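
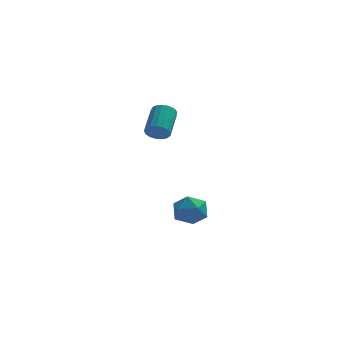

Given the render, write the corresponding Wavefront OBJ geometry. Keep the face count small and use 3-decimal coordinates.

v -0.377 -1.808 3.274
v -0.165 -1.51 2.689
v 0.169 0.005 3.58
v -0.043 -0.292 4.166
v -0.489 -1.445 2.698
v -0.155 0.071 3.59
v -0.787 -1.462 2.84
v -0.452 0.054 3.731
v -0.991 -1.559 3.081
v -0.657 -0.043 3.972
v -1.054 -1.713 3.366
v -0.72 -0.197 4.257
v -0.963 -1.888 3.63
v -0.628 -0.372 4.522
v -0.737 -2.045 3.813
v -0.403 -0.53 4.704
v -0.429 -2.148 3.872
v -0.094 -0.632 4.764
v -0.109 -2.173 3.795
v 0.226 -0.657 4.686
v 0.15 -2.114 3.598
v 0.484 -0.598 4.489
v 0.288 -1.985 3.327
v 0.622 -0.469 4.218
v 0.273 -1.816 3.044
v 0.607 -0.3 3.935
v 0.11 -1.644 2.814
v 0.444 -0.128 3.705
v 1.352 0.37 -2.444
v 2.122 -0.349 -2.31
v 0.498 -0.731 -3.45
v 1.268 -1.45 -3.316
v 0.637 -1.191 -2.503
v 1.164 -0.511 -1.881
v 1.456 -0.569 -3.879
v 1.983 0.111 -3.257
v 2.186 -0.929 -3.197
v 1.68 -1.314 -2.347
v 0.94 0.234 -3.413
v 0.434 -0.151 -2.563
f 2 1 5
f 2 5 3
f 3 5 6
f 3 6 4
f 5 1 7
f 5 7 6
f 6 7 8
f 6 8 4
f 7 1 9
f 7 9 8
f 8 9 10
f 8 10 4
f 9 1 11
f 9 11 10
f 10 11 12
f 10 12 4
f 11 1 13
f 11 13 12
f 12 13 14
f 12 14 4
f 13 1 15
f 13 15 14
f 14 15 16
f 14 16 4
f 15 1 17
f 15 17 16
f 16 17 18
f 16 18 4
f 17 1 19
f 17 19 18
f 18 19 20
f 18 20 4
f 19 1 21
f 19 21 20
f 20 21 22
f 20 22 4
f 21 1 23
f 21 23 22
f 22 23 24
f 22 24 4
f 23 1 25
f 23 25 24
f 24 25 26
f 24 26 4
f 25 1 27
f 25 27 26
f 26 27 28
f 26 28 4
f 27 1 2
f 27 2 28
f 28 2 3
f 28 3 4
f 29 40 34
f 29 34 30
f 29 30 36
f 29 36 39
f 29 39 40
f 30 34 38
f 34 40 33
f 40 39 31
f 39 36 35
f 36 30 37
f 32 38 33
f 32 33 31
f 32 31 35
f 32 35 37
f 32 37 38
f 33 38 34
f 31 33 40
f 35 31 39
f 37 35 36
f 38 37 30



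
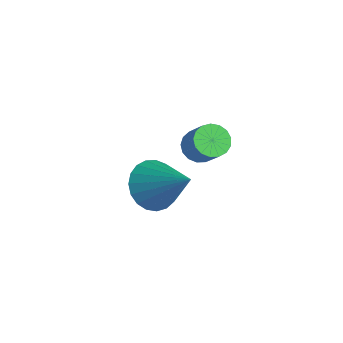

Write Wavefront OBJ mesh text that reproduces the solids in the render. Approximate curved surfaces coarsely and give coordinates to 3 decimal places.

v -2.152 -1.192 2.388
v -1.743 -1.557 2.039
v -0.919 -1.594 3.043
v -1.328 -1.228 3.392
v -1.654 -1.265 1.976
v -0.83 -1.302 2.981
v -1.68 -0.957 2.008
v -0.855 -0.994 3.013
v -1.813 -0.702 2.127
v -0.988 -0.739 3.132
v -2.024 -0.56 2.306
v -1.2 -0.596 3.31
v -2.265 -0.562 2.503
v -1.44 -0.599 3.508
v -2.479 -0.708 2.674
v -1.655 -0.745 3.678
v -2.619 -0.966 2.779
v -1.795 -1.002 3.784
v -2.652 -1.275 2.795
v -1.827 -1.311 3.799
v -2.57 -1.565 2.717
v -1.746 -1.601 3.722
v -2.393 -1.769 2.564
v -1.568 -1.806 3.569
v -2.16 -1.841 2.371
v -1.336 -1.878 3.375
v -1.926 -1.765 2.181
v -1.101 -1.802 3.185
v -3.969 -1.86 -0.997
v -3.334 -2.546 -1.455
v -2.391 -1.36 0.437
v -3.249 -2.183 -1.675
v -3.288 -1.765 -1.778
v -3.445 -1.363 -1.746
v -3.693 -1.048 -1.584
v -3.988 -0.872 -1.321
v -4.279 -0.868 -1.002
v -4.517 -1.035 -0.682
v -4.66 -1.345 -0.417
v -4.684 -1.744 -0.252
v -4.584 -2.163 -0.215
v -4.377 -2.53 -0.314
v -4.1 -2.781 -0.532
v -3.8 -2.873 -0.829
v -3.529 -2.79 -1.156
f 2 1 5
f 2 5 3
f 3 5 6
f 3 6 4
f 5 1 7
f 5 7 6
f 6 7 8
f 6 8 4
f 7 1 9
f 7 9 8
f 8 9 10
f 8 10 4
f 9 1 11
f 9 11 10
f 10 11 12
f 10 12 4
f 11 1 13
f 11 13 12
f 12 13 14
f 12 14 4
f 13 1 15
f 13 15 14
f 14 15 16
f 14 16 4
f 15 1 17
f 15 17 16
f 16 17 18
f 16 18 4
f 17 1 19
f 17 19 18
f 18 19 20
f 18 20 4
f 19 1 21
f 19 21 20
f 20 21 22
f 20 22 4
f 21 1 23
f 21 23 22
f 22 23 24
f 22 24 4
f 23 1 25
f 23 25 24
f 24 25 26
f 24 26 4
f 25 1 27
f 25 27 26
f 26 27 28
f 26 28 4
f 27 1 2
f 27 2 28
f 28 2 3
f 28 3 4
f 30 29 32
f 30 32 31
f 32 29 33
f 32 33 31
f 33 29 34
f 33 34 31
f 34 29 35
f 34 35 31
f 35 29 36
f 35 36 31
f 36 29 37
f 36 37 31
f 37 29 38
f 37 38 31
f 38 29 39
f 38 39 31
f 39 29 40
f 39 40 31
f 40 29 41
f 40 41 31
f 41 29 42
f 41 42 31
f 42 29 43
f 42 43 31
f 43 29 44
f 43 44 31
f 44 29 45
f 44 45 31
f 45 29 30
f 45 30 31



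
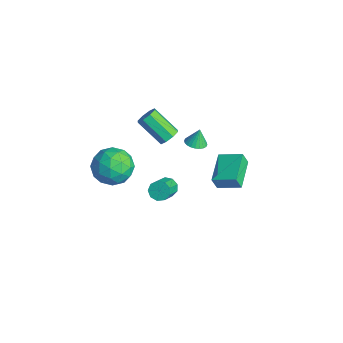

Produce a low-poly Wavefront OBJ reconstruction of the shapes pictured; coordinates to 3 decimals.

v -1.286 1.299 -0.938
v -0.837 1.313 -0.483
v -2.005 0.515 0.694
v -2.454 0.501 0.238
v -1.115 1.717 -0.485
v -2.282 0.919 0.692
v -1.493 1.876 -0.753
v -2.661 1.077 0.424
v -1.75 1.697 -1.129
v -2.918 0.898 0.048
v -1.735 1.285 -1.394
v -2.903 0.487 -0.217
v -1.458 0.881 -1.392
v -2.625 0.083 -0.215
v -1.079 0.723 -1.124
v -2.247 -0.076 0.053
v -0.822 0.902 -0.748
v -1.99 0.103 0.429
v -0.143 0.618 -4.054
v 0.343 0.713 -4.427
v 1.169 -0.102 -3.558
v 0.683 -0.198 -3.186
v 0.327 1.015 -4.129
v 1.154 0.199 -3.26
v 0.091 1.13 -3.796
v 0.918 0.315 -2.927
v -0.254 1.006 -3.584
v 0.572 0.191 -2.715
v -0.548 0.7 -3.592
v 0.278 -0.115 -2.723
v -0.652 0.356 -3.816
v 0.174 -0.46 -2.947
v -0.518 0.134 -4.152
v 0.308 -0.682 -3.283
v -0.209 0.138 -4.442
v 0.618 -0.677 -3.573
v 0.131 0.367 -4.551
v 0.958 -0.448 -3.682
v -3.188 3.768 -4.344
v -2.797 3.277 -4.173
v -3.272 4.052 -3.336
v -2.629 3.463 -4.211
v -2.546 3.696 -4.269
v -2.561 3.939 -4.339
v -2.671 4.157 -4.409
v -2.859 4.315 -4.47
v -3.098 4.39 -4.511
v -3.35 4.37 -4.527
v -3.578 4.259 -4.515
v -3.746 4.073 -4.476
v -3.829 3.841 -4.418
v -3.815 3.597 -4.348
v -3.705 3.38 -4.278
v -3.516 3.222 -4.218
v -3.277 3.147 -4.176
v -3.025 3.166 -4.161
v 4.083 1.471 -0.269
v 4.045 1.168 0.514
v 2.686 2.536 0.076
v 2.648 2.233 0.859
v 4.912 2.427 0.141
v 4.874 2.124 0.924
v 3.515 3.492 0.486
v 3.477 3.189 1.269
v -3.357 -1.001 -3.458
v -2.262 -0.424 -3.641
v -2.378 -2.696 -2.939
v -1.283 -2.119 -3.122
v -2.013 -1.785 -2.163
v -2.618 -0.738 -2.483
v -2.022 -2.382 -4.097
v -2.627 -1.335 -4.417
v -1.437 -1.278 -4.036
v -1.431 -0.909 -2.841
v -3.209 -2.211 -3.739
v -3.203 -1.842 -2.544
v -2.896 -0.564 -3.595
v -1.744 -2.556 -2.985
v -2.173 -2.36 -2.421
v -1.53 -2.02 -2.529
v -3.105 -0.748 -2.914
v -2.461 -0.409 -3.022
v -2.315 -1.209 -2.153
v -2.179 -2.711 -3.558
v -1.535 -2.372 -3.666
v -3.11 -1.1 -4.051
v -2.467 -0.76 -4.159
v -2.325 -1.911 -4.427
v -1.767 -0.727 -3.935
v -1.191 -1.722 -3.63
v -1.626 -1.877 -4.203
v -1.981 -1.262 -4.391
v -1.764 -0.51 -3.232
v -1.188 -1.505 -2.927
v -1.617 -1.309 -2.363
v -1.973 -0.694 -2.552
v -1.279 -1.011 -3.464
v -3.452 -1.615 -3.653
v -2.876 -2.61 -3.348
v -2.667 -2.426 -4.028
v -3.023 -1.811 -4.217
v -3.449 -1.398 -2.95
v -2.873 -2.393 -2.645
v -2.659 -1.858 -2.189
v -3.014 -1.243 -2.377
v -3.361 -2.109 -3.116
f 2 1 5
f 2 5 3
f 3 5 6
f 3 6 4
f 5 1 7
f 5 7 6
f 6 7 8
f 6 8 4
f 7 1 9
f 7 9 8
f 8 9 10
f 8 10 4
f 9 1 11
f 9 11 10
f 10 11 12
f 10 12 4
f 11 1 13
f 11 13 12
f 12 13 14
f 12 14 4
f 13 1 15
f 13 15 14
f 14 15 16
f 14 16 4
f 15 1 17
f 15 17 16
f 16 17 18
f 16 18 4
f 17 1 2
f 17 2 18
f 18 2 3
f 18 3 4
f 20 19 23
f 20 23 21
f 21 23 24
f 21 24 22
f 23 19 25
f 23 25 24
f 24 25 26
f 24 26 22
f 25 19 27
f 25 27 26
f 26 27 28
f 26 28 22
f 27 19 29
f 27 29 28
f 28 29 30
f 28 30 22
f 29 19 31
f 29 31 30
f 30 31 32
f 30 32 22
f 31 19 33
f 31 33 32
f 32 33 34
f 32 34 22
f 33 19 35
f 33 35 34
f 34 35 36
f 34 36 22
f 35 19 37
f 35 37 36
f 36 37 38
f 36 38 22
f 37 19 20
f 37 20 38
f 38 20 21
f 38 21 22
f 40 39 42
f 40 42 41
f 42 39 43
f 42 43 41
f 43 39 44
f 43 44 41
f 44 39 45
f 44 45 41
f 45 39 46
f 45 46 41
f 46 39 47
f 46 47 41
f 47 39 48
f 47 48 41
f 48 39 49
f 48 49 41
f 49 39 50
f 49 50 41
f 50 39 51
f 50 51 41
f 51 39 52
f 51 52 41
f 52 39 53
f 52 53 41
f 53 39 54
f 53 54 41
f 54 39 55
f 54 55 41
f 55 39 56
f 55 56 41
f 56 39 40
f 56 40 41
f 58 60 57
f 61 58 57
f 57 60 59
f 59 61 57
f 58 64 60
f 62 58 61
f 62 64 58
f 60 64 59
f 63 61 59
f 59 64 63
f 63 62 61
f 64 62 63
f 65 102 81
f 102 76 105
f 81 105 70
f 102 105 81
f 65 81 77
f 81 70 82
f 77 82 66
f 81 82 77
f 65 77 86
f 77 66 87
f 86 87 72
f 77 87 86
f 65 86 98
f 86 72 101
f 98 101 75
f 86 101 98
f 65 98 102
f 98 75 106
f 102 106 76
f 98 106 102
f 66 82 93
f 82 70 96
f 93 96 74
f 82 96 93
f 70 105 83
f 105 76 104
f 83 104 69
f 105 104 83
f 76 106 103
f 106 75 99
f 103 99 67
f 106 99 103
f 75 101 100
f 101 72 88
f 100 88 71
f 101 88 100
f 72 87 92
f 87 66 89
f 92 89 73
f 87 89 92
f 68 94 80
f 94 74 95
f 80 95 69
f 94 95 80
f 68 80 78
f 80 69 79
f 78 79 67
f 80 79 78
f 68 78 85
f 78 67 84
f 85 84 71
f 78 84 85
f 68 85 90
f 85 71 91
f 90 91 73
f 85 91 90
f 68 90 94
f 90 73 97
f 94 97 74
f 90 97 94
f 69 95 83
f 95 74 96
f 83 96 70
f 95 96 83
f 67 79 103
f 79 69 104
f 103 104 76
f 79 104 103
f 71 84 100
f 84 67 99
f 100 99 75
f 84 99 100
f 73 91 92
f 91 71 88
f 92 88 72
f 91 88 92
f 74 97 93
f 97 73 89
f 93 89 66
f 97 89 93



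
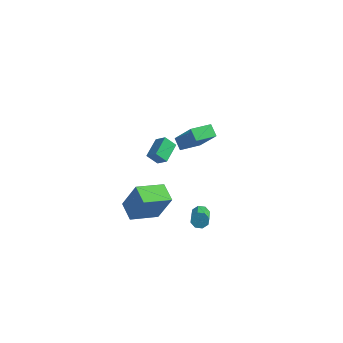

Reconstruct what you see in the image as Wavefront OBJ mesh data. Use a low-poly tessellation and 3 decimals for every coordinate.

v -1.766 -0.396 -0.995
v -1.108 -0.587 -0.381
v -1.706 0.947 -0.642
v -1.048 0.756 -0.028
v -1.132 -0.256 -1.632
v -0.474 -0.447 -1.018
v -1.072 1.087 -1.279
v -0.414 0.896 -0.665
v -1.727 -4.217 -1.901
v -0.93 -4.079 -0.083
v -0.541 -2.896 -2.52
v 0.256 -2.758 -0.702
v -0.896 -5.102 -2.198
v -0.099 -4.964 -0.38
v 0.29 -3.781 -2.817
v 1.087 -3.643 -0.999
v 1.304 -2.972 3.147
v 2.375 -3.307 4.705
v 0.802 -2.488 3.597
v 1.873 -2.824 5.155
v 2.087 -1.876 2.845
v 3.158 -2.212 4.403
v 1.585 -1.393 3.295
v 2.656 -1.728 4.853
v 2.101 -1.722 -3.918
v 2.604 -1.711 -4.139
v 3.122 -3.226 -3.044
v 2.619 -3.238 -2.822
v 2.575 -1.471 -3.794
v 3.092 -2.987 -2.699
v 2.268 -1.379 -3.521
v 2.785 -2.894 -2.426
v 1.863 -1.488 -3.481
v 2.381 -3.003 -2.385
v 1.598 -1.734 -3.696
v 2.116 -3.249 -2.601
v 1.628 -1.973 -4.041
v 2.145 -3.489 -2.946
v 1.935 -2.066 -4.314
v 2.452 -3.581 -3.219
v 2.339 -1.957 -4.355
v 2.857 -3.472 -3.259
f 2 4 1
f 5 2 1
f 1 4 3
f 3 5 1
f 2 8 4
f 6 2 5
f 6 8 2
f 4 8 3
f 7 5 3
f 3 8 7
f 7 6 5
f 8 6 7
f 10 12 9
f 13 10 9
f 9 12 11
f 11 13 9
f 10 16 12
f 14 10 13
f 14 16 10
f 12 16 11
f 15 13 11
f 11 16 15
f 15 14 13
f 16 14 15
f 18 20 17
f 21 18 17
f 17 20 19
f 19 21 17
f 18 24 20
f 22 18 21
f 22 24 18
f 20 24 19
f 23 21 19
f 19 24 23
f 23 22 21
f 24 22 23
f 26 25 29
f 26 29 27
f 27 29 30
f 27 30 28
f 29 25 31
f 29 31 30
f 30 31 32
f 30 32 28
f 31 25 33
f 31 33 32
f 32 33 34
f 32 34 28
f 33 25 35
f 33 35 34
f 34 35 36
f 34 36 28
f 35 25 37
f 35 37 36
f 36 37 38
f 36 38 28
f 37 25 39
f 37 39 38
f 38 39 40
f 38 40 28
f 39 25 41
f 39 41 40
f 40 41 42
f 40 42 28
f 41 25 26
f 41 26 42
f 42 26 27
f 42 27 28



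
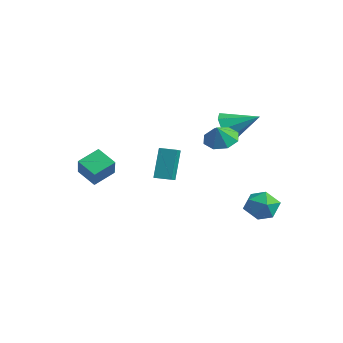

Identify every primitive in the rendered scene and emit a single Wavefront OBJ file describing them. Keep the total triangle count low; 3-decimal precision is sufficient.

v 2.432 4.241 -2.886
v 2.915 4.861 -2.037
v 3.865 3.039 -2.823
v 4.348 3.659 -1.974
v 3.375 3.066 -1.776
v 2.489 3.808 -1.814
v 4.291 4.092 -3.046
v 3.405 4.834 -3.084
v 4.063 4.768 -2.136
v 3.498 4.134 -1.351
v 3.282 3.766 -3.509
v 2.717 3.132 -2.724
v 3.122 1.38 3.189
v 4.01 1.918 3.135
v 3.498 0.86 4.191
v 3.446 2.302 3.545
v 2.692 2.145 3.747
v 2.19 1.54 3.621
v 2.234 0.841 3.243
v 2.798 0.458 2.833
v 3.552 0.615 2.631
v 4.054 1.219 2.756
v 0.998 3.118 3.096
v 1.82 2.713 2.526
v 2.302 4.462 4.024
v 1.448 3.341 2.14
v 0.811 3.839 2.314
v 0.284 3.915 2.946
v 0.175 3.524 3.666
v 0.548 2.895 4.052
v 1.184 2.397 3.878
v 1.711 2.322 3.246
v -0.999 -0.236 -0.91
v -1.513 0.432 1.101
v -0.295 0.5 -0.974
v -0.809 1.167 1.037
v -0.151 -1.007 -0.437
v -0.665 -0.34 1.574
v 0.553 -0.272 -0.501
v 0.039 0.396 1.51
v -3.513 -4.015 -0.475
v -2.47 -4.551 0.77
v -3.6 -2.649 0.187
v -2.558 -3.185 1.432
v -2.382 -3.575 -1.232
v -1.34 -4.111 0.013
v -2.47 -2.209 -0.57
v -1.427 -2.745 0.675
f 1 12 6
f 1 6 2
f 1 2 8
f 1 8 11
f 1 11 12
f 2 6 10
f 6 12 5
f 12 11 3
f 11 8 7
f 8 2 9
f 4 10 5
f 4 5 3
f 4 3 7
f 4 7 9
f 4 9 10
f 5 10 6
f 3 5 12
f 7 3 11
f 9 7 8
f 10 9 2
f 14 13 16
f 14 16 15
f 16 13 17
f 16 17 15
f 17 13 18
f 17 18 15
f 18 13 19
f 18 19 15
f 19 13 20
f 19 20 15
f 20 13 21
f 20 21 15
f 21 13 22
f 21 22 15
f 22 13 14
f 22 14 15
f 24 23 26
f 24 26 25
f 26 23 27
f 26 27 25
f 27 23 28
f 27 28 25
f 28 23 29
f 28 29 25
f 29 23 30
f 29 30 25
f 30 23 31
f 30 31 25
f 31 23 32
f 31 32 25
f 32 23 24
f 32 24 25
f 34 36 33
f 37 34 33
f 33 36 35
f 35 37 33
f 34 40 36
f 38 34 37
f 38 40 34
f 36 40 35
f 39 37 35
f 35 40 39
f 39 38 37
f 40 38 39
f 42 44 41
f 45 42 41
f 41 44 43
f 43 45 41
f 42 48 44
f 46 42 45
f 46 48 42
f 44 48 43
f 47 45 43
f 43 48 47
f 47 46 45
f 48 46 47



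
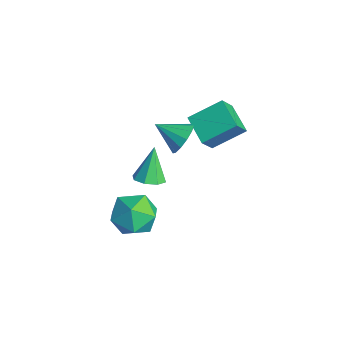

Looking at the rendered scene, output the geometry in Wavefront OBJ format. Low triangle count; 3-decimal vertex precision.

v -1.702 0.977 2.184
v -1.167 0.87 2.698
v -2.438 0.143 2.776
v -1.409 1.185 2.842
v -1.744 1.435 2.776
v -2.065 1.539 2.523
v -2.272 1.464 2.161
v -2.297 1.235 1.807
v -2.134 0.924 1.573
v -1.833 0.629 1.532
v -1.491 0.445 1.698
v -1.216 0.43 2.019
v -1.095 0.588 2.391
v -0.731 -1.517 0.601
v 0.092 -0.946 0.408
v 0.228 -2.854 0.732
v 1.051 -2.283 0.539
v 0.546 -2.17 1.418
v -0.047 -1.344 1.337
v 0.367 -2.456 -0.197
v -0.226 -1.63 -0.278
v 0.77 -1.526 -0.085
v 0.881 -1.349 0.913
v -0.561 -2.451 0.227
v -0.45 -2.274 1.225
v -2.67 2.049 1.773
v -2.343 1.449 2.698
v -2.414 3.363 2.534
v -2.086 2.763 3.459
v -1.434 2.057 1.341
v -1.106 1.457 2.266
v -1.177 3.371 2.102
v -0.85 2.771 3.027
v -1.741 -0.424 0.18
v -1.297 0.064 0.188
v -2.279 0.044 1.5
v -1.729 0.199 -0.036
v -2.168 -0.03 -0.133
v -2.357 -0.491 -0.047
v -2.186 -0.912 0.172
v -1.754 -1.048 0.396
v -1.314 -0.818 0.494
v -1.125 -0.358 0.407
f 2 1 4
f 2 4 3
f 4 1 5
f 4 5 3
f 5 1 6
f 5 6 3
f 6 1 7
f 6 7 3
f 7 1 8
f 7 8 3
f 8 1 9
f 8 9 3
f 9 1 10
f 9 10 3
f 10 1 11
f 10 11 3
f 11 1 12
f 11 12 3
f 12 1 13
f 12 13 3
f 13 1 2
f 13 2 3
f 14 25 19
f 14 19 15
f 14 15 21
f 14 21 24
f 14 24 25
f 15 19 23
f 19 25 18
f 25 24 16
f 24 21 20
f 21 15 22
f 17 23 18
f 17 18 16
f 17 16 20
f 17 20 22
f 17 22 23
f 18 23 19
f 16 18 25
f 20 16 24
f 22 20 21
f 23 22 15
f 27 29 26
f 30 27 26
f 26 29 28
f 28 30 26
f 27 33 29
f 31 27 30
f 31 33 27
f 29 33 28
f 32 30 28
f 28 33 32
f 32 31 30
f 33 31 32
f 35 34 37
f 35 37 36
f 37 34 38
f 37 38 36
f 38 34 39
f 38 39 36
f 39 34 40
f 39 40 36
f 40 34 41
f 40 41 36
f 41 34 42
f 41 42 36
f 42 34 43
f 42 43 36
f 43 34 35
f 43 35 36



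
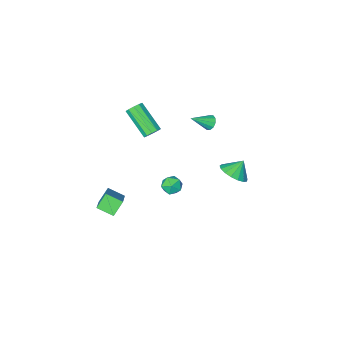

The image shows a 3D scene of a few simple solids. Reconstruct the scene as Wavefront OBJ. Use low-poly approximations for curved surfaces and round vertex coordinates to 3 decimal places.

v 1.949 2.008 2.053
v 2.367 2.526 2.148
v 2.773 1.314 2.212
v 3.191 1.832 2.307
v 2.714 1.696 2.762
v 2.205 2.125 2.664
v 2.935 1.715 1.696
v 2.426 2.144 1.598
v 2.977 2.345 1.928
v 2.84 2.334 2.587
v 2.3 1.506 1.773
v 2.163 1.495 2.432
v 0.886 -3.026 1.897
v 1.105 -2.692 2.304
v 1.354 -4.319 3.509
v 1.134 -4.654 3.103
v 0.757 -2.709 2.353
v 1.006 -4.336 3.558
v 0.457 -2.847 2.228
v 0.706 -4.474 3.433
v 0.322 -3.054 1.977
v 0.571 -4.681 3.182
v 0.401 -3.25 1.696
v 0.65 -4.877 2.901
v 0.666 -3.361 1.491
v 0.915 -4.988 2.696
v 1.014 -3.344 1.442
v 1.263 -4.971 2.647
v 1.314 -3.206 1.567
v 1.563 -4.833 2.772
v 1.449 -2.999 1.818
v 1.698 -4.626 3.023
v 1.37 -2.803 2.099
v 1.619 -4.43 3.304
v -3.581 -1.368 -2.786
v -2.846 -1.17 -2.201
v -4.259 -1.372 -1.934
v -3.003 -0.756 -2.324
v -3.292 -0.483 -2.553
v -3.648 -0.412 -2.835
v -3.988 -0.56 -3.107
v -4.235 -0.893 -3.305
v -4.331 -1.335 -3.384
v -4.256 -1.785 -3.326
v -4.026 -2.139 -3.145
v -3.694 -2.316 -2.881
v -3.336 -2.277 -2.596
v -3.034 -2.029 -2.355
v -2.857 -1.629 -2.212
v 3.563 -2.704 -3.725
v 2.836 -2.898 -2.95
v 4.487 -1.247 -2.492
v 3.76 -1.442 -1.718
v 4.22 -3.478 -3.302
v 3.493 -3.673 -2.528
v 5.144 -2.022 -2.07
v 4.417 -2.216 -1.295
v -1.837 -1.26 2.976
v -1.595 -1.437 2.551
v -0.703 -1.5 3.724
v -1.542 -1.12 2.572
v -1.602 -0.858 2.747
v -1.752 -0.749 3.01
v -1.934 -0.835 3.259
v -2.08 -1.084 3.401
v -2.133 -1.4 3.38
v -2.073 -1.663 3.205
v -1.923 -1.772 2.943
v -1.741 -1.686 2.693
f 1 12 6
f 1 6 2
f 1 2 8
f 1 8 11
f 1 11 12
f 2 6 10
f 6 12 5
f 12 11 3
f 11 8 7
f 8 2 9
f 4 10 5
f 4 5 3
f 4 3 7
f 4 7 9
f 4 9 10
f 5 10 6
f 3 5 12
f 7 3 11
f 9 7 8
f 10 9 2
f 14 13 17
f 14 17 15
f 15 17 18
f 15 18 16
f 17 13 19
f 17 19 18
f 18 19 20
f 18 20 16
f 19 13 21
f 19 21 20
f 20 21 22
f 20 22 16
f 21 13 23
f 21 23 22
f 22 23 24
f 22 24 16
f 23 13 25
f 23 25 24
f 24 25 26
f 24 26 16
f 25 13 27
f 25 27 26
f 26 27 28
f 26 28 16
f 27 13 29
f 27 29 28
f 28 29 30
f 28 30 16
f 29 13 31
f 29 31 30
f 30 31 32
f 30 32 16
f 31 13 33
f 31 33 32
f 32 33 34
f 32 34 16
f 33 13 14
f 33 14 34
f 34 14 15
f 34 15 16
f 36 35 38
f 36 38 37
f 38 35 39
f 38 39 37
f 39 35 40
f 39 40 37
f 40 35 41
f 40 41 37
f 41 35 42
f 41 42 37
f 42 35 43
f 42 43 37
f 43 35 44
f 43 44 37
f 44 35 45
f 44 45 37
f 45 35 46
f 45 46 37
f 46 35 47
f 46 47 37
f 47 35 48
f 47 48 37
f 48 35 49
f 48 49 37
f 49 35 36
f 49 36 37
f 51 53 50
f 54 51 50
f 50 53 52
f 52 54 50
f 51 57 53
f 55 51 54
f 55 57 51
f 53 57 52
f 56 54 52
f 52 57 56
f 56 55 54
f 57 55 56
f 59 58 61
f 59 61 60
f 61 58 62
f 61 62 60
f 62 58 63
f 62 63 60
f 63 58 64
f 63 64 60
f 64 58 65
f 64 65 60
f 65 58 66
f 65 66 60
f 66 58 67
f 66 67 60
f 67 58 68
f 67 68 60
f 68 58 69
f 68 69 60
f 69 58 59
f 69 59 60



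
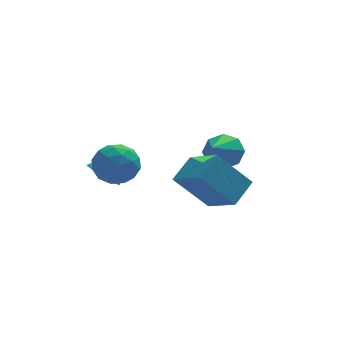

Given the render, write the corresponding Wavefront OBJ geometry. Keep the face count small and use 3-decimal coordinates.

v -3.192 2.208 -2.725
v -2.655 2.428 -3.304
v -2.048 2.592 -1.515
v -2.805 2.705 -3.25
v -3.014 2.907 -3.116
v -3.251 3.002 -2.922
v -3.478 2.976 -2.699
v -3.662 2.833 -2.479
v -3.775 2.595 -2.297
v -3.799 2.298 -2.181
v -3.73 1.987 -2.147
v -3.58 1.71 -2.201
v -3.37 1.509 -2.335
v -3.134 1.414 -2.529
v -2.906 1.44 -2.752
v -2.722 1.583 -2.971
v -2.61 1.821 -3.153
v -2.586 2.118 -3.27
v 1.897 2.996 -2.395
v 2.7 2.615 -2.253
v 1.083 1.664 -1.365
v 2.542 3.083 -1.773
v 2.006 3.5 -1.657
v 1.406 3.622 -1.974
v 1.094 3.377 -2.538
v 1.253 2.908 -3.017
v 1.789 2.491 -3.133
v 2.388 2.37 -2.816
v 0.374 -0.927 -3.133
v 1.083 -2.335 -2.305
v -0.994 -0.712 -1.594
v -0.285 -2.119 -0.767
v 1.245 -0.101 -2.473
v 1.954 -1.508 -1.646
v -0.123 0.115 -0.935
v 0.586 -1.293 -0.107
v -3.722 0.498 -0.945
v -3.141 1.232 -0.514
v -2.659 0.408 -2.226
v -2.078 1.142 -1.795
v -2.134 0.209 -1.362
v -2.792 0.264 -0.57
v -3.008 1.376 -2.17
v -3.666 1.431 -1.378
v -2.7 1.774 -1.271
v -2.16 1.053 -0.771
v -3.64 0.587 -1.969
v -3.1 -0.134 -1.469
v -3.525 0.873 -0.617
v -2.275 0.767 -2.123
v -2.308 0.219 -1.868
v -1.966 0.65 -1.615
v -3.32 0.304 -0.65
v -2.978 0.735 -0.397
v -2.386 0.134 -0.895
v -2.822 0.905 -2.343
v -2.48 1.336 -2.09
v -3.834 0.99 -1.125
v -3.492 1.421 -0.872
v -3.414 1.506 -1.845
v -2.924 1.623 -0.808
v -2.299 1.57 -1.561
v -2.846 1.708 -1.782
v -3.233 1.74 -1.316
v -2.607 1.199 -0.515
v -1.982 1.146 -1.268
v -2.015 0.597 -1.013
v -2.401 0.63 -0.548
v -2.347 1.518 -0.96
v -3.818 0.494 -1.472
v -3.193 0.441 -2.225
v -3.399 1.01 -2.192
v -3.785 1.043 -1.727
v -3.501 0.07 -1.179
v -2.876 0.017 -1.932
v -2.567 -0.1 -1.424
v -2.954 -0.068 -0.958
v -3.453 0.122 -1.78
f 2 1 4
f 2 4 3
f 4 1 5
f 4 5 3
f 5 1 6
f 5 6 3
f 6 1 7
f 6 7 3
f 7 1 8
f 7 8 3
f 8 1 9
f 8 9 3
f 9 1 10
f 9 10 3
f 10 1 11
f 10 11 3
f 11 1 12
f 11 12 3
f 12 1 13
f 12 13 3
f 13 1 14
f 13 14 3
f 14 1 15
f 14 15 3
f 15 1 16
f 15 16 3
f 16 1 17
f 16 17 3
f 17 1 18
f 17 18 3
f 18 1 2
f 18 2 3
f 20 19 22
f 20 22 21
f 22 19 23
f 22 23 21
f 23 19 24
f 23 24 21
f 24 19 25
f 24 25 21
f 25 19 26
f 25 26 21
f 26 19 27
f 26 27 21
f 27 19 28
f 27 28 21
f 28 19 20
f 28 20 21
f 30 32 29
f 33 30 29
f 29 32 31
f 31 33 29
f 30 36 32
f 34 30 33
f 34 36 30
f 32 36 31
f 35 33 31
f 31 36 35
f 35 34 33
f 36 34 35
f 37 74 53
f 74 48 77
f 53 77 42
f 74 77 53
f 37 53 49
f 53 42 54
f 49 54 38
f 53 54 49
f 37 49 58
f 49 38 59
f 58 59 44
f 49 59 58
f 37 58 70
f 58 44 73
f 70 73 47
f 58 73 70
f 37 70 74
f 70 47 78
f 74 78 48
f 70 78 74
f 38 54 65
f 54 42 68
f 65 68 46
f 54 68 65
f 42 77 55
f 77 48 76
f 55 76 41
f 77 76 55
f 48 78 75
f 78 47 71
f 75 71 39
f 78 71 75
f 47 73 72
f 73 44 60
f 72 60 43
f 73 60 72
f 44 59 64
f 59 38 61
f 64 61 45
f 59 61 64
f 40 66 52
f 66 46 67
f 52 67 41
f 66 67 52
f 40 52 50
f 52 41 51
f 50 51 39
f 52 51 50
f 40 50 57
f 50 39 56
f 57 56 43
f 50 56 57
f 40 57 62
f 57 43 63
f 62 63 45
f 57 63 62
f 40 62 66
f 62 45 69
f 66 69 46
f 62 69 66
f 41 67 55
f 67 46 68
f 55 68 42
f 67 68 55
f 39 51 75
f 51 41 76
f 75 76 48
f 51 76 75
f 43 56 72
f 56 39 71
f 72 71 47
f 56 71 72
f 45 63 64
f 63 43 60
f 64 60 44
f 63 60 64
f 46 69 65
f 69 45 61
f 65 61 38
f 69 61 65



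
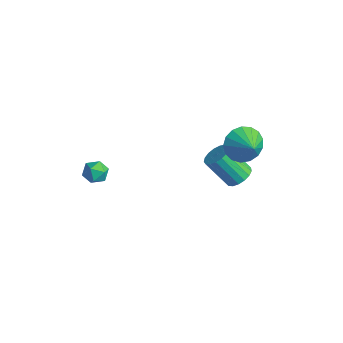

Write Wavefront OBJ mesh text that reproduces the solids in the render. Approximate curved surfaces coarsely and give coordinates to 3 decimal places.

v 3.173 3.819 0.201
v 3.731 3.961 0.633
v 2.845 3.303 1.992
v 2.287 3.161 1.559
v 3.54 4.248 0.648
v 2.655 3.59 2.006
v 3.265 4.436 0.56
v 2.38 3.778 1.918
v 2.969 4.483 0.39
v 2.084 3.825 1.748
v 2.72 4.378 0.176
v 1.835 3.72 1.535
v 2.574 4.145 -0.031
v 1.689 3.487 1.327
v 2.566 3.837 -0.186
v 1.68 3.179 1.173
v 2.696 3.525 -0.252
v 1.811 2.867 1.107
v 2.936 3.28 -0.214
v 2.05 2.623 1.144
v 3.23 3.159 -0.082
v 2.344 2.501 1.277
v 3.511 3.189 0.116
v 2.625 2.531 1.474
v 3.714 3.363 0.333
v 2.829 2.705 1.691
v 3.793 3.642 0.519
v 2.908 2.984 1.878
v 0.059 -1.782 2.28
v 0.671 -1.948 2.054
v -0.391 -2.252 1.406
v 0.221 -2.418 1.18
v -0.027 -2.718 1.729
v 0.25 -2.427 2.269
v 0.03 -1.773 1.191
v 0.307 -1.482 1.731
v 0.653 -1.942 1.381
v 0.617 -2.526 1.714
v -0.337 -1.674 1.746
v -0.373 -2.258 2.079
v 3.27 3.941 2.665
v 3.783 3.944 1.819
v 4.31 3.699 3.295
v 3.8 4.395 1.963
v 3.695 4.742 2.269
v 3.493 4.905 2.665
v 3.24 4.847 3.062
v 2.994 4.582 3.367
v 2.811 4.17 3.512
v 2.733 3.705 3.463
v 2.778 3.294 3.231
v 2.935 3.032 2.869
v 3.17 2.977 2.461
v 3.427 3.144 2.1
v 3.648 3.493 1.868
f 2 1 5
f 2 5 3
f 3 5 6
f 3 6 4
f 5 1 7
f 5 7 6
f 6 7 8
f 6 8 4
f 7 1 9
f 7 9 8
f 8 9 10
f 8 10 4
f 9 1 11
f 9 11 10
f 10 11 12
f 10 12 4
f 11 1 13
f 11 13 12
f 12 13 14
f 12 14 4
f 13 1 15
f 13 15 14
f 14 15 16
f 14 16 4
f 15 1 17
f 15 17 16
f 16 17 18
f 16 18 4
f 17 1 19
f 17 19 18
f 18 19 20
f 18 20 4
f 19 1 21
f 19 21 20
f 20 21 22
f 20 22 4
f 21 1 23
f 21 23 22
f 22 23 24
f 22 24 4
f 23 1 25
f 23 25 24
f 24 25 26
f 24 26 4
f 25 1 27
f 25 27 26
f 26 27 28
f 26 28 4
f 27 1 2
f 27 2 28
f 28 2 3
f 28 3 4
f 29 40 34
f 29 34 30
f 29 30 36
f 29 36 39
f 29 39 40
f 30 34 38
f 34 40 33
f 40 39 31
f 39 36 35
f 36 30 37
f 32 38 33
f 32 33 31
f 32 31 35
f 32 35 37
f 32 37 38
f 33 38 34
f 31 33 40
f 35 31 39
f 37 35 36
f 38 37 30
f 42 41 44
f 42 44 43
f 44 41 45
f 44 45 43
f 45 41 46
f 45 46 43
f 46 41 47
f 46 47 43
f 47 41 48
f 47 48 43
f 48 41 49
f 48 49 43
f 49 41 50
f 49 50 43
f 50 41 51
f 50 51 43
f 51 41 52
f 51 52 43
f 52 41 53
f 52 53 43
f 53 41 54
f 53 54 43
f 54 41 55
f 54 55 43
f 55 41 42
f 55 42 43



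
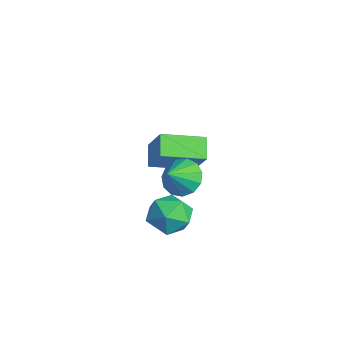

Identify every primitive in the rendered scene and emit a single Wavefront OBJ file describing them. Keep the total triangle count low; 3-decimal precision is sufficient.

v 1.669 -2.538 2.633
v 2.378 -2.74 1.973
v 2.191 -3.362 3.447
v 2.567 -2.315 2.282
v 2.471 -1.962 2.702
v 2.12 -1.791 3.101
v 1.625 -1.857 3.351
v 1.145 -2.14 3.373
v 0.831 -2.549 3.161
v 0.783 -2.954 2.781
v 1.016 -3.228 2.354
v 1.457 -3.282 2.016
v 1.964 -3.1 1.874
v -3.796 -2.353 -0.705
v -4.771 -2.041 0.03
v -3.495 -0.269 -1.19
v -4.47 0.042 -0.456
v -2.53 -2.162 0.896
v -3.505 -1.851 1.63
v -2.229 -0.079 0.41
v -3.204 0.233 1.145
v 1.433 -2.374 -1.029
v 2.012 -3.319 -0.697
v 0.308 -2.541 0.457
v 0.887 -3.486 0.789
v 1.395 -2.449 0.841
v 2.091 -2.345 -0.078
v 0.229 -3.515 -0.162
v 0.925 -3.411 -1.081
v 1.268 -4.024 -0.161
v 1.989 -3.365 0.458
v 0.331 -2.495 -0.698
v 1.052 -1.836 -0.079
f 2 1 4
f 2 4 3
f 4 1 5
f 4 5 3
f 5 1 6
f 5 6 3
f 6 1 7
f 6 7 3
f 7 1 8
f 7 8 3
f 8 1 9
f 8 9 3
f 9 1 10
f 9 10 3
f 10 1 11
f 10 11 3
f 11 1 12
f 11 12 3
f 12 1 13
f 12 13 3
f 13 1 2
f 13 2 3
f 15 17 14
f 18 15 14
f 14 17 16
f 16 18 14
f 15 21 17
f 19 15 18
f 19 21 15
f 17 21 16
f 20 18 16
f 16 21 20
f 20 19 18
f 21 19 20
f 22 33 27
f 22 27 23
f 22 23 29
f 22 29 32
f 22 32 33
f 23 27 31
f 27 33 26
f 33 32 24
f 32 29 28
f 29 23 30
f 25 31 26
f 25 26 24
f 25 24 28
f 25 28 30
f 25 30 31
f 26 31 27
f 24 26 33
f 28 24 32
f 30 28 29
f 31 30 23



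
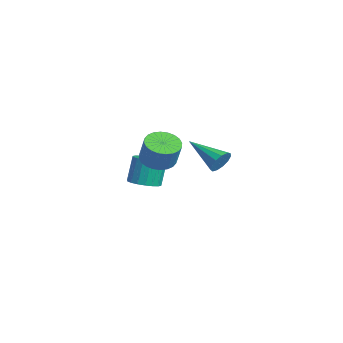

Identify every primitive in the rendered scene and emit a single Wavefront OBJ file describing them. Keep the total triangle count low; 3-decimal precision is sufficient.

v 4.658 1.546 2.211
v 5.015 1.449 2.805
v 3.022 0.534 3.029
v 4.824 1.791 2.845
v 4.579 2.056 2.684
v 4.36 2.158 2.373
v 4.235 2.067 2.01
v 4.244 1.81 1.711
v 4.385 1.469 1.571
v 4.612 1.153 1.633
v 4.854 0.961 1.88
v 5.033 0.955 2.231
v 5.093 1.137 2.576
v -1.924 -0.133 -2.021
v -1.206 0.392 -2.003
v -1.558 0.819 -0.48
v -2.276 0.293 -0.499
v -1.489 0.635 -2.136
v -1.841 1.062 -0.614
v -1.859 0.725 -2.247
v -2.211 1.152 -0.724
v -2.241 0.645 -2.313
v -2.593 1.072 -0.79
v -2.561 0.411 -2.321
v -2.913 0.838 -0.799
v -2.754 0.07 -2.27
v -3.106 0.496 -0.748
v -2.783 -0.313 -2.17
v -3.135 0.114 -0.647
v -2.642 -0.659 -2.04
v -2.994 -0.232 -0.517
v -2.359 -0.902 -1.906
v -2.711 -0.475 -0.384
v -1.989 -0.992 -1.796
v -2.341 -0.565 -0.273
v -1.607 -0.912 -1.73
v -1.959 -0.485 -0.207
v -1.287 -0.678 -1.721
v -1.639 -0.251 -0.199
v -1.094 -0.336 -1.772
v -1.446 0.09 -0.25
v -1.065 0.046 -1.873
v -1.417 0.473 -0.35
v -1.393 0.428 -0.115
v -0.858 -0.358 -0.304
v -0.252 -0.275 1.066
v -0.787 0.512 1.255
v -0.628 -0.083 -0.422
v -0.022 0.001 0.947
v -0.514 0.271 -0.494
v 0.092 0.354 0.875
v -0.534 0.649 -0.508
v 0.072 0.732 0.861
v -0.685 0.993 -0.462
v -0.079 1.076 0.907
v -0.943 1.251 -0.364
v -0.337 1.334 1.006
v -1.27 1.384 -0.227
v -0.664 1.467 1.143
v -1.616 1.372 -0.073
v -1.01 1.455 1.296
v -1.928 1.215 0.074
v -1.322 1.298 1.444
v -2.158 0.939 0.193
v -1.552 1.023 1.562
v -2.272 0.586 0.265
v -1.666 0.669 1.634
v -2.252 0.208 0.279
v -1.646 0.291 1.648
v -2.101 -0.136 0.233
v -1.495 -0.053 1.602
v -1.843 -0.394 0.134
v -1.237 -0.311 1.504
v -1.516 -0.527 -0.003
v -0.91 -0.444 1.367
v -1.17 -0.515 -0.156
v -0.564 -0.432 1.213
f 2 1 4
f 2 4 3
f 4 1 5
f 4 5 3
f 5 1 6
f 5 6 3
f 6 1 7
f 6 7 3
f 7 1 8
f 7 8 3
f 8 1 9
f 8 9 3
f 9 1 10
f 9 10 3
f 10 1 11
f 10 11 3
f 11 1 12
f 11 12 3
f 12 1 13
f 12 13 3
f 13 1 2
f 13 2 3
f 15 14 18
f 15 18 16
f 16 18 19
f 16 19 17
f 18 14 20
f 18 20 19
f 19 20 21
f 19 21 17
f 20 14 22
f 20 22 21
f 21 22 23
f 21 23 17
f 22 14 24
f 22 24 23
f 23 24 25
f 23 25 17
f 24 14 26
f 24 26 25
f 25 26 27
f 25 27 17
f 26 14 28
f 26 28 27
f 27 28 29
f 27 29 17
f 28 14 30
f 28 30 29
f 29 30 31
f 29 31 17
f 30 14 32
f 30 32 31
f 31 32 33
f 31 33 17
f 32 14 34
f 32 34 33
f 33 34 35
f 33 35 17
f 34 14 36
f 34 36 35
f 35 36 37
f 35 37 17
f 36 14 38
f 36 38 37
f 37 38 39
f 37 39 17
f 38 14 40
f 38 40 39
f 39 40 41
f 39 41 17
f 40 14 42
f 40 42 41
f 41 42 43
f 41 43 17
f 42 14 15
f 42 15 43
f 43 15 16
f 43 16 17
f 45 44 48
f 45 48 46
f 46 48 49
f 46 49 47
f 48 44 50
f 48 50 49
f 49 50 51
f 49 51 47
f 50 44 52
f 50 52 51
f 51 52 53
f 51 53 47
f 52 44 54
f 52 54 53
f 53 54 55
f 53 55 47
f 54 44 56
f 54 56 55
f 55 56 57
f 55 57 47
f 56 44 58
f 56 58 57
f 57 58 59
f 57 59 47
f 58 44 60
f 58 60 59
f 59 60 61
f 59 61 47
f 60 44 62
f 60 62 61
f 61 62 63
f 61 63 47
f 62 44 64
f 62 64 63
f 63 64 65
f 63 65 47
f 64 44 66
f 64 66 65
f 65 66 67
f 65 67 47
f 66 44 68
f 66 68 67
f 67 68 69
f 67 69 47
f 68 44 70
f 68 70 69
f 69 70 71
f 69 71 47
f 70 44 72
f 70 72 71
f 71 72 73
f 71 73 47
f 72 44 74
f 72 74 73
f 73 74 75
f 73 75 47
f 74 44 76
f 74 76 75
f 75 76 77
f 75 77 47
f 76 44 45
f 76 45 77
f 77 45 46
f 77 46 47



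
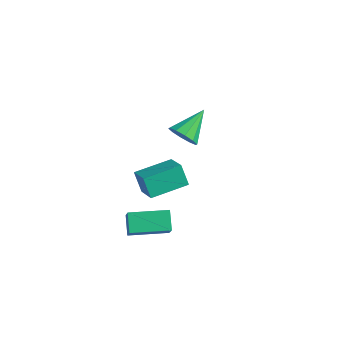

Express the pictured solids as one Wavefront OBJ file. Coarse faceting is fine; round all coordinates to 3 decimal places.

v 0.145 1.606 0.182
v 0.849 1.422 0.462
v 0.215 3.094 0.978
v 0.911 1.645 0.039
v 0.68 1.854 -0.329
v 0.245 1.967 -0.502
v -0.229 1.942 -0.415
v -0.56 1.789 -0.099
v -0.621 1.566 0.324
v -0.39 1.358 0.692
v 0.045 1.244 0.866
v 0.518 1.269 0.778
v 1.142 -3.659 -1.889
v 0.582 -3.052 -1.324
v 2.439 -2.412 -1.942
v 1.879 -1.805 -1.377
v 1.641 -4.135 -0.883
v 1.081 -3.528 -0.318
v 2.938 -2.888 -0.936
v 2.378 -2.281 -0.371
v 1.552 -3.147 1.23
v 0.998 -2.941 2.073
v 2.379 -1.649 1.407
v 1.824 -1.443 2.25
v 2.556 -3.797 2.05
v 2.001 -3.591 2.893
v 3.382 -2.299 2.227
v 2.828 -2.093 3.07
f 2 1 4
f 2 4 3
f 4 1 5
f 4 5 3
f 5 1 6
f 5 6 3
f 6 1 7
f 6 7 3
f 7 1 8
f 7 8 3
f 8 1 9
f 8 9 3
f 9 1 10
f 9 10 3
f 10 1 11
f 10 11 3
f 11 1 12
f 11 12 3
f 12 1 2
f 12 2 3
f 14 16 13
f 17 14 13
f 13 16 15
f 15 17 13
f 14 20 16
f 18 14 17
f 18 20 14
f 16 20 15
f 19 17 15
f 15 20 19
f 19 18 17
f 20 18 19
f 22 24 21
f 25 22 21
f 21 24 23
f 23 25 21
f 22 28 24
f 26 22 25
f 26 28 22
f 24 28 23
f 27 25 23
f 23 28 27
f 27 26 25
f 28 26 27



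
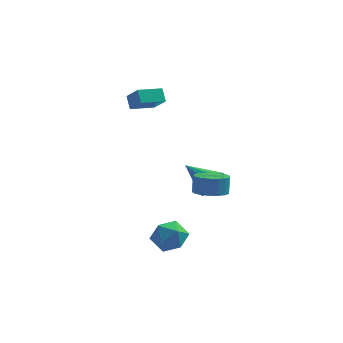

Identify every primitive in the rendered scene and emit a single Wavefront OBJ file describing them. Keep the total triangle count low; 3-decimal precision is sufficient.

v -3.498 2.532 3.599
v -3.782 3.121 4.302
v -4.263 3.315 2.633
v -4.548 3.904 3.336
v -2.252 3.436 3.344
v -2.537 4.025 4.047
v -3.018 4.219 2.378
v -3.302 4.808 3.081
v 1.001 -1.42 -0.272
v 1.531 -1.203 0.548
v -0.621 -0.42 0.512
v 1.615 -0.747 0.14
v 1.465 -0.548 -0.426
v 1.137 -0.682 -0.932
v 0.758 -1.098 -1.187
v 0.471 -1.638 -1.091
v 0.387 -2.094 -0.683
v 0.537 -2.293 -0.117
v 0.864 -2.158 0.389
v 1.244 -1.742 0.643
v 1.141 -3.462 0.361
v 2.044 -3.102 0.238
v 2.042 -2.737 1.297
v 1.139 -3.098 1.419
v 1.764 -2.746 0.115
v 1.761 -2.382 1.174
v 1.341 -2.555 0.049
v 1.338 -2.19 1.107
v 0.872 -2.572 0.053
v 0.87 -2.207 1.112
v 0.465 -2.792 0.128
v 0.463 -2.428 1.187
v 0.213 -3.166 0.257
v 0.21 -2.802 1.315
v 0.173 -3.608 0.409
v 0.171 -3.244 1.468
v 0.356 -4.017 0.55
v 0.353 -3.652 1.609
v 0.718 -4.298 0.647
v 0.715 -3.934 1.706
v 1.177 -4.388 0.679
v 1.175 -4.024 1.738
v 1.628 -4.266 0.638
v 1.626 -3.901 1.697
v 1.968 -3.96 0.534
v 1.965 -3.595 1.593
v 2.118 -3.54 0.389
v 2.115 -3.175 1.448
v -0.82 -2.118 -3.622
v -0.054 -2.91 -3.348
v -2.146 -3.39 -3.592
v -1.38 -4.182 -3.318
v -1.653 -3.373 -2.569
v -0.833 -2.587 -2.588
v -1.367 -3.713 -4.352
v -0.547 -2.927 -4.371
v -0.392 -3.896 -3.799
v -0.569 -3.685 -2.697
v -1.631 -2.615 -4.243
v -1.808 -2.404 -3.141
f 2 4 1
f 5 2 1
f 1 4 3
f 3 5 1
f 2 8 4
f 6 2 5
f 6 8 2
f 4 8 3
f 7 5 3
f 3 8 7
f 7 6 5
f 8 6 7
f 10 9 12
f 10 12 11
f 12 9 13
f 12 13 11
f 13 9 14
f 13 14 11
f 14 9 15
f 14 15 11
f 15 9 16
f 15 16 11
f 16 9 17
f 16 17 11
f 17 9 18
f 17 18 11
f 18 9 19
f 18 19 11
f 19 9 20
f 19 20 11
f 20 9 10
f 20 10 11
f 22 21 25
f 22 25 23
f 23 25 26
f 23 26 24
f 25 21 27
f 25 27 26
f 26 27 28
f 26 28 24
f 27 21 29
f 27 29 28
f 28 29 30
f 28 30 24
f 29 21 31
f 29 31 30
f 30 31 32
f 30 32 24
f 31 21 33
f 31 33 32
f 32 33 34
f 32 34 24
f 33 21 35
f 33 35 34
f 34 35 36
f 34 36 24
f 35 21 37
f 35 37 36
f 36 37 38
f 36 38 24
f 37 21 39
f 37 39 38
f 38 39 40
f 38 40 24
f 39 21 41
f 39 41 40
f 40 41 42
f 40 42 24
f 41 21 43
f 41 43 42
f 42 43 44
f 42 44 24
f 43 21 45
f 43 45 44
f 44 45 46
f 44 46 24
f 45 21 47
f 45 47 46
f 46 47 48
f 46 48 24
f 47 21 22
f 47 22 48
f 48 22 23
f 48 23 24
f 49 60 54
f 49 54 50
f 49 50 56
f 49 56 59
f 49 59 60
f 50 54 58
f 54 60 53
f 60 59 51
f 59 56 55
f 56 50 57
f 52 58 53
f 52 53 51
f 52 51 55
f 52 55 57
f 52 57 58
f 53 58 54
f 51 53 60
f 55 51 59
f 57 55 56
f 58 57 50



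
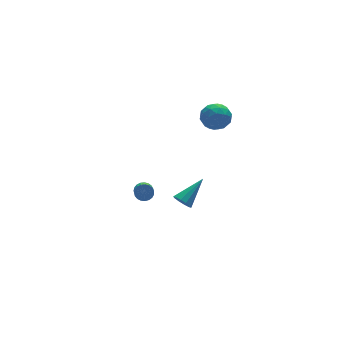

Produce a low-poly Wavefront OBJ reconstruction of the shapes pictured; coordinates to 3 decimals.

v -2.758 2.146 -1.11
v -2.303 1.839 -1.221
v -2.787 0.847 -0.461
v -3.242 1.154 -0.35
v -2.238 1.954 -1.029
v -2.723 0.962 -0.269
v -2.263 2.102 -0.851
v -2.748 1.111 -0.091
v -2.373 2.258 -0.718
v -2.858 1.266 0.042
v -2.55 2.395 -0.653
v -3.035 1.403 0.107
v -2.763 2.488 -0.667
v -3.248 1.497 0.093
v -2.975 2.522 -0.757
v -3.46 1.531 0.003
v -3.149 2.492 -0.909
v -3.634 1.5 -0.149
v -3.256 2.401 -1.095
v -3.741 1.409 -0.335
v -3.276 2.266 -1.284
v -3.761 1.275 -0.524
v -3.207 2.111 -1.442
v -3.692 1.119 -0.683
v -3.06 1.961 -1.544
v -3.545 0.97 -0.784
v -2.861 1.844 -1.57
v -3.345 0.852 -0.81
v -2.644 1.778 -1.517
v -3.128 0.787 -0.757
v -2.446 1.777 -1.393
v -2.931 0.785 -0.633
v 1.982 2.657 4.061
v 2.6 1.964 3.788
v 0.8 1.636 3.972
v 1.418 0.943 3.699
v 1.447 1.289 4.602
v 2.178 1.92 4.657
v 1.222 1.68 3.103
v 1.953 2.311 3.158
v 2.131 1.361 3.196
v 2.269 1.119 4.122
v 1.131 2.481 3.638
v 1.269 2.239 4.564
v 2.395 2.4 3.932
v 1.005 1.2 3.828
v 1.022 1.403 4.359
v 1.385 0.996 4.198
v 2.147 2.374 4.443
v 2.51 1.967 4.282
v 1.832 1.571 4.761
v 0.89 1.633 3.478
v 1.253 1.226 3.317
v 2.015 2.604 3.562
v 2.378 2.197 3.401
v 1.568 2.029 2.999
v 2.482 1.638 3.424
v 1.787 1.038 3.372
v 1.672 1.471 3.021
v 2.102 1.842 3.053
v 2.564 1.497 3.968
v 1.869 0.896 3.916
v 1.886 1.1 4.447
v 2.316 1.471 4.479
v 2.288 1.142 3.62
v 1.531 2.704 3.844
v 0.836 2.103 3.792
v 1.084 2.129 3.281
v 1.514 2.5 3.313
v 1.613 2.562 4.388
v 0.918 1.962 4.336
v 1.298 1.758 4.707
v 1.728 2.129 4.739
v 1.112 2.458 4.14
v 0.317 3.171 -4.224
v 0.653 2.703 -4.524
v 1.983 3.669 -3.136
v 0.692 3.04 -4.738
v 0.588 3.428 -4.756
v 0.381 3.717 -4.57
v 0.149 3.799 -4.252
v -0.019 3.64 -3.923
v -0.058 3.303 -3.709
v 0.046 2.915 -3.691
v 0.254 2.625 -3.877
v 0.486 2.544 -4.195
f 2 1 5
f 2 5 3
f 3 5 6
f 3 6 4
f 5 1 7
f 5 7 6
f 6 7 8
f 6 8 4
f 7 1 9
f 7 9 8
f 8 9 10
f 8 10 4
f 9 1 11
f 9 11 10
f 10 11 12
f 10 12 4
f 11 1 13
f 11 13 12
f 12 13 14
f 12 14 4
f 13 1 15
f 13 15 14
f 14 15 16
f 14 16 4
f 15 1 17
f 15 17 16
f 16 17 18
f 16 18 4
f 17 1 19
f 17 19 18
f 18 19 20
f 18 20 4
f 19 1 21
f 19 21 20
f 20 21 22
f 20 22 4
f 21 1 23
f 21 23 22
f 22 23 24
f 22 24 4
f 23 1 25
f 23 25 24
f 24 25 26
f 24 26 4
f 25 1 27
f 25 27 26
f 26 27 28
f 26 28 4
f 27 1 29
f 27 29 28
f 28 29 30
f 28 30 4
f 29 1 31
f 29 31 30
f 30 31 32
f 30 32 4
f 31 1 2
f 31 2 32
f 32 2 3
f 32 3 4
f 33 70 49
f 70 44 73
f 49 73 38
f 70 73 49
f 33 49 45
f 49 38 50
f 45 50 34
f 49 50 45
f 33 45 54
f 45 34 55
f 54 55 40
f 45 55 54
f 33 54 66
f 54 40 69
f 66 69 43
f 54 69 66
f 33 66 70
f 66 43 74
f 70 74 44
f 66 74 70
f 34 50 61
f 50 38 64
f 61 64 42
f 50 64 61
f 38 73 51
f 73 44 72
f 51 72 37
f 73 72 51
f 44 74 71
f 74 43 67
f 71 67 35
f 74 67 71
f 43 69 68
f 69 40 56
f 68 56 39
f 69 56 68
f 40 55 60
f 55 34 57
f 60 57 41
f 55 57 60
f 36 62 48
f 62 42 63
f 48 63 37
f 62 63 48
f 36 48 46
f 48 37 47
f 46 47 35
f 48 47 46
f 36 46 53
f 46 35 52
f 53 52 39
f 46 52 53
f 36 53 58
f 53 39 59
f 58 59 41
f 53 59 58
f 36 58 62
f 58 41 65
f 62 65 42
f 58 65 62
f 37 63 51
f 63 42 64
f 51 64 38
f 63 64 51
f 35 47 71
f 47 37 72
f 71 72 44
f 47 72 71
f 39 52 68
f 52 35 67
f 68 67 43
f 52 67 68
f 41 59 60
f 59 39 56
f 60 56 40
f 59 56 60
f 42 65 61
f 65 41 57
f 61 57 34
f 65 57 61
f 76 75 78
f 76 78 77
f 78 75 79
f 78 79 77
f 79 75 80
f 79 80 77
f 80 75 81
f 80 81 77
f 81 75 82
f 81 82 77
f 82 75 83
f 82 83 77
f 83 75 84
f 83 84 77
f 84 75 85
f 84 85 77
f 85 75 86
f 85 86 77
f 86 75 76
f 86 76 77



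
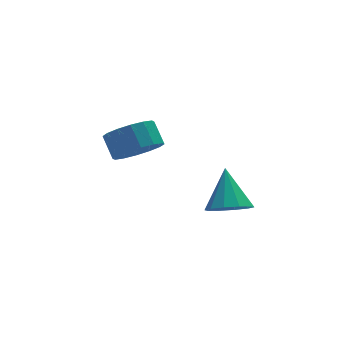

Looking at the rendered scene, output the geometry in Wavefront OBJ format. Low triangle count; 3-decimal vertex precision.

v 0.523 -0.526 -0.166
v 1.125 -1.123 0.215
v 0.857 0.686 1.206
v 1.415 -0.788 -0.151
v 1.364 -0.353 -0.523
v 0.991 0.016 -0.759
v 0.44 0.178 -0.768
v -0.08 0.071 -0.546
v -0.369 -0.263 -0.18
v -0.318 -0.699 0.192
v 0.054 -1.068 0.428
v 0.606 -1.23 0.436
v -1.514 3.561 0.869
v -0.523 3.87 0.654
v -0.616 4.709 1.435
v -1.606 4.399 1.651
v -0.84 4.157 0.309
v -0.932 4.995 1.09
v -1.337 4.283 0.114
v -1.429 5.122 0.895
v -1.882 4.216 0.122
v -1.974 5.055 0.903
v -2.328 3.973 0.33
v -2.42 4.812 1.111
v -2.556 3.62 0.683
v -2.648 4.459 1.464
v -2.504 3.251 1.085
v -2.597 4.09 1.866
v -2.188 2.965 1.43
v -2.28 3.803 2.211
v -1.691 2.838 1.625
v -1.783 3.677 2.406
v -1.146 2.905 1.617
v -1.238 3.744 2.398
v -0.7 3.148 1.409
v -0.792 3.987 2.19
v -0.472 3.501 1.056
v -0.564 4.34 1.837
f 2 1 4
f 2 4 3
f 4 1 5
f 4 5 3
f 5 1 6
f 5 6 3
f 6 1 7
f 6 7 3
f 7 1 8
f 7 8 3
f 8 1 9
f 8 9 3
f 9 1 10
f 9 10 3
f 10 1 11
f 10 11 3
f 11 1 12
f 11 12 3
f 12 1 2
f 12 2 3
f 14 13 17
f 14 17 15
f 15 17 18
f 15 18 16
f 17 13 19
f 17 19 18
f 18 19 20
f 18 20 16
f 19 13 21
f 19 21 20
f 20 21 22
f 20 22 16
f 21 13 23
f 21 23 22
f 22 23 24
f 22 24 16
f 23 13 25
f 23 25 24
f 24 25 26
f 24 26 16
f 25 13 27
f 25 27 26
f 26 27 28
f 26 28 16
f 27 13 29
f 27 29 28
f 28 29 30
f 28 30 16
f 29 13 31
f 29 31 30
f 30 31 32
f 30 32 16
f 31 13 33
f 31 33 32
f 32 33 34
f 32 34 16
f 33 13 35
f 33 35 34
f 34 35 36
f 34 36 16
f 35 13 37
f 35 37 36
f 36 37 38
f 36 38 16
f 37 13 14
f 37 14 38
f 38 14 15
f 38 15 16



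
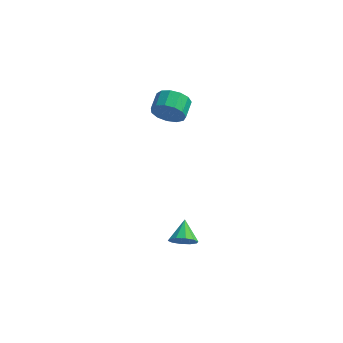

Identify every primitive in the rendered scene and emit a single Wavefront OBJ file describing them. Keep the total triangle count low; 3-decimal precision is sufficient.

v 0.524 -3.554 0.093
v 1.111 -3.291 -0.207
v 0.356 -2.526 0.667
v 0.772 -3.2 -0.47
v 0.338 -3.243 -0.518
v -0.025 -3.406 -0.333
v -0.179 -3.625 0.015
v -0.064 -3.817 0.393
v 0.275 -3.909 0.655
v 0.709 -3.865 0.703
v 1.072 -3.703 0.518
v 1.226 -3.483 0.17
v -1.778 2.789 3.222
v -1.393 2.559 3.99
v -1.356 3.54 4.267
v -1.742 3.771 3.498
v -1.021 2.637 3.664
v -0.984 3.618 3.94
v -0.889 2.763 3.197
v -0.852 3.744 3.473
v -1.04 2.898 2.738
v -1.003 3.879 3.014
v -1.425 2.998 2.432
v -1.388 3.98 2.709
v -1.922 3.032 2.378
v -1.885 4.014 2.654
v -2.374 2.989 2.591
v -2.337 3.971 2.868
v -2.637 2.883 3.005
v -2.6 3.864 3.281
v -2.627 2.746 3.487
v -2.59 3.728 3.764
v -2.348 2.624 3.886
v -2.311 3.605 4.162
v -1.888 2.554 4.073
v -1.851 3.535 4.349
f 2 1 4
f 2 4 3
f 4 1 5
f 4 5 3
f 5 1 6
f 5 6 3
f 6 1 7
f 6 7 3
f 7 1 8
f 7 8 3
f 8 1 9
f 8 9 3
f 9 1 10
f 9 10 3
f 10 1 11
f 10 11 3
f 11 1 12
f 11 12 3
f 12 1 2
f 12 2 3
f 14 13 17
f 14 17 15
f 15 17 18
f 15 18 16
f 17 13 19
f 17 19 18
f 18 19 20
f 18 20 16
f 19 13 21
f 19 21 20
f 20 21 22
f 20 22 16
f 21 13 23
f 21 23 22
f 22 23 24
f 22 24 16
f 23 13 25
f 23 25 24
f 24 25 26
f 24 26 16
f 25 13 27
f 25 27 26
f 26 27 28
f 26 28 16
f 27 13 29
f 27 29 28
f 28 29 30
f 28 30 16
f 29 13 31
f 29 31 30
f 30 31 32
f 30 32 16
f 31 13 33
f 31 33 32
f 32 33 34
f 32 34 16
f 33 13 35
f 33 35 34
f 34 35 36
f 34 36 16
f 35 13 14
f 35 14 36
f 36 14 15
f 36 15 16



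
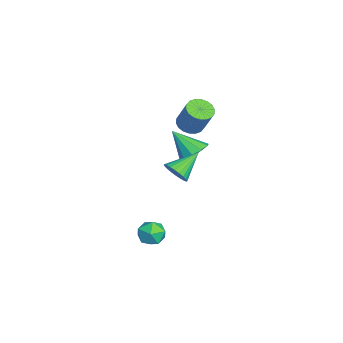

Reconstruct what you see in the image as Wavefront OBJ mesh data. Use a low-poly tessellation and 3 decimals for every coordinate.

v -1.477 0.181 -0.192
v -0.797 0.582 0.53
v -2.243 -1.121 1.252
v -1.354 0.937 0.555
v -1.959 1.004 0.294
v -2.379 0.756 -0.152
v -2.455 0.288 -0.614
v -2.157 -0.22 -0.914
v -1.6 -0.575 -0.939
v -0.996 -0.641 -0.678
v -0.575 -0.394 -0.232
v -0.5 0.074 0.23
v 3.528 -1.021 1.541
v 4.112 -1.076 2.183
v 2.532 0.281 2.559
v 4.245 -0.827 1.994
v 4.268 -0.608 1.736
v 4.179 -0.451 1.448
v 3.99 -0.381 1.175
v 3.731 -0.409 0.957
v 3.441 -0.53 0.828
v 3.165 -0.725 0.808
v 2.943 -0.966 0.899
v 2.811 -1.215 1.088
v 2.788 -1.435 1.346
v 2.877 -1.591 1.633
v 3.066 -1.661 1.907
v 3.325 -1.633 2.125
v 3.614 -1.512 2.254
v 3.891 -1.317 2.274
v -0.593 -0.108 2.945
v -0.074 -0.793 2.935
v 0.693 -0.237 4.605
v 0.173 0.448 4.615
v 0.132 -0.528 2.752
v 0.899 0.029 4.422
v 0.194 -0.179 2.607
v 0.961 0.378 4.277
v 0.1 0.184 2.529
v 0.867 0.74 4.199
v -0.131 0.489 2.534
v 0.636 1.045 4.204
v -0.454 0.676 2.62
v 0.313 1.232 4.29
v -0.804 0.707 2.77
v -0.037 1.263 4.44
v -1.113 0.577 2.955
v -0.346 1.133 4.625
v -1.319 0.311 3.138
v -0.552 0.868 4.808
v -1.381 -0.038 3.283
v -0.614 0.519 4.953
v -1.287 -0.4 3.361
v -0.52 0.156 5.031
v -1.056 -0.705 3.356
v -0.289 -0.149 5.026
v -0.733 -0.892 3.27
v 0.034 -0.336 4.94
v -0.383 -0.923 3.12
v 0.384 -0.367 4.79
v 2.769 -1.797 -3.291
v 3.261 -1.609 -4.089
v 3.539 -3.131 -3.131
v 4.031 -2.943 -3.929
v 4.179 -2.42 -3.142
v 3.703 -1.595 -3.241
v 3.097 -3.145 -3.979
v 2.621 -2.32 -4.078
v 3.464 -2.442 -4.515
v 4.132 -1.994 -3.998
v 2.668 -2.746 -3.222
v 3.336 -2.298 -2.705
f 2 1 4
f 2 4 3
f 4 1 5
f 4 5 3
f 5 1 6
f 5 6 3
f 6 1 7
f 6 7 3
f 7 1 8
f 7 8 3
f 8 1 9
f 8 9 3
f 9 1 10
f 9 10 3
f 10 1 11
f 10 11 3
f 11 1 12
f 11 12 3
f 12 1 2
f 12 2 3
f 14 13 16
f 14 16 15
f 16 13 17
f 16 17 15
f 17 13 18
f 17 18 15
f 18 13 19
f 18 19 15
f 19 13 20
f 19 20 15
f 20 13 21
f 20 21 15
f 21 13 22
f 21 22 15
f 22 13 23
f 22 23 15
f 23 13 24
f 23 24 15
f 24 13 25
f 24 25 15
f 25 13 26
f 25 26 15
f 26 13 27
f 26 27 15
f 27 13 28
f 27 28 15
f 28 13 29
f 28 29 15
f 29 13 30
f 29 30 15
f 30 13 14
f 30 14 15
f 32 31 35
f 32 35 33
f 33 35 36
f 33 36 34
f 35 31 37
f 35 37 36
f 36 37 38
f 36 38 34
f 37 31 39
f 37 39 38
f 38 39 40
f 38 40 34
f 39 31 41
f 39 41 40
f 40 41 42
f 40 42 34
f 41 31 43
f 41 43 42
f 42 43 44
f 42 44 34
f 43 31 45
f 43 45 44
f 44 45 46
f 44 46 34
f 45 31 47
f 45 47 46
f 46 47 48
f 46 48 34
f 47 31 49
f 47 49 48
f 48 49 50
f 48 50 34
f 49 31 51
f 49 51 50
f 50 51 52
f 50 52 34
f 51 31 53
f 51 53 52
f 52 53 54
f 52 54 34
f 53 31 55
f 53 55 54
f 54 55 56
f 54 56 34
f 55 31 57
f 55 57 56
f 56 57 58
f 56 58 34
f 57 31 59
f 57 59 58
f 58 59 60
f 58 60 34
f 59 31 32
f 59 32 60
f 60 32 33
f 60 33 34
f 61 72 66
f 61 66 62
f 61 62 68
f 61 68 71
f 61 71 72
f 62 66 70
f 66 72 65
f 72 71 63
f 71 68 67
f 68 62 69
f 64 70 65
f 64 65 63
f 64 63 67
f 64 67 69
f 64 69 70
f 65 70 66
f 63 65 72
f 67 63 71
f 69 67 68
f 70 69 62



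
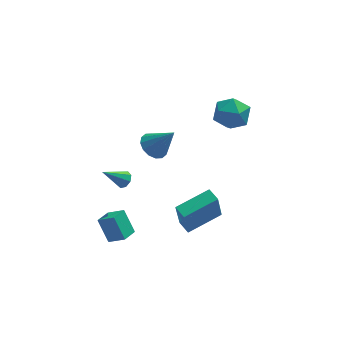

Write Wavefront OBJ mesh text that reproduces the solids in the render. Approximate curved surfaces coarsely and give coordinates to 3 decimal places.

v 4.142 4.345 0.26
v 4.52 3.695 -0.633
v 2.92 2.985 0.733
v 3.298 2.335 -0.16
v 3.994 2.529 0.756
v 4.75 3.369 0.464
v 2.69 3.311 -0.364
v 3.446 4.151 -0.656
v 3.622 3.056 -1.018
v 4.428 2.572 -0.326
v 3.012 4.108 0.426
v 3.818 3.624 1.118
v -0.813 1.166 -0.174
v -0.173 1.71 -0.466
v 0.233 0.734 1.314
v -0.441 1.974 -0.201
v -0.809 2.022 0.072
v -1.179 1.84 0.279
v -1.45 1.478 0.365
v -1.551 1.032 0.306
v -1.454 0.622 0.119
v -1.186 0.358 -0.147
v -0.818 0.311 -0.42
v -0.448 0.493 -0.627
v -0.177 0.855 -0.712
v -0.076 1.301 -0.654
v -2.65 -1.269 -0.462
v -2.282 -1.3 -0.068
v -3.81 -1.491 0.602
v -2.414 -0.913 -0.131
v -2.685 -0.735 -0.388
v -2.935 -0.869 -0.689
v -3.018 -1.238 -0.857
v -2.886 -1.624 -0.794
v -2.616 -1.803 -0.537
v -2.366 -1.668 -0.236
v -4.218 -2.742 -2.31
v -3.396 -3.179 -1.705
v -3.621 -1.967 -2.561
v -2.799 -2.404 -1.956
v -3.741 -3.496 -3.504
v -2.919 -3.933 -2.899
v -3.144 -2.721 -3.755
v -2.322 -3.158 -3.15
v 0.463 -3.36 -3.372
v 0.186 -3.807 -1.453
v 0.109 -2.62 -3.251
v -0.169 -3.066 -1.332
v 2.349 -2.534 -2.908
v 2.071 -2.98 -0.989
v 1.994 -1.793 -2.787
v 1.717 -2.24 -0.868
f 1 12 6
f 1 6 2
f 1 2 8
f 1 8 11
f 1 11 12
f 2 6 10
f 6 12 5
f 12 11 3
f 11 8 7
f 8 2 9
f 4 10 5
f 4 5 3
f 4 3 7
f 4 7 9
f 4 9 10
f 5 10 6
f 3 5 12
f 7 3 11
f 9 7 8
f 10 9 2
f 14 13 16
f 14 16 15
f 16 13 17
f 16 17 15
f 17 13 18
f 17 18 15
f 18 13 19
f 18 19 15
f 19 13 20
f 19 20 15
f 20 13 21
f 20 21 15
f 21 13 22
f 21 22 15
f 22 13 23
f 22 23 15
f 23 13 24
f 23 24 15
f 24 13 25
f 24 25 15
f 25 13 26
f 25 26 15
f 26 13 14
f 26 14 15
f 28 27 30
f 28 30 29
f 30 27 31
f 30 31 29
f 31 27 32
f 31 32 29
f 32 27 33
f 32 33 29
f 33 27 34
f 33 34 29
f 34 27 35
f 34 35 29
f 35 27 36
f 35 36 29
f 36 27 28
f 36 28 29
f 38 40 37
f 41 38 37
f 37 40 39
f 39 41 37
f 38 44 40
f 42 38 41
f 42 44 38
f 40 44 39
f 43 41 39
f 39 44 43
f 43 42 41
f 44 42 43
f 46 48 45
f 49 46 45
f 45 48 47
f 47 49 45
f 46 52 48
f 50 46 49
f 50 52 46
f 48 52 47
f 51 49 47
f 47 52 51
f 51 50 49
f 52 50 51



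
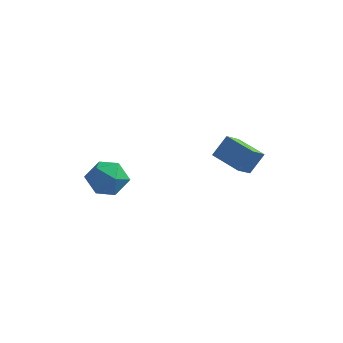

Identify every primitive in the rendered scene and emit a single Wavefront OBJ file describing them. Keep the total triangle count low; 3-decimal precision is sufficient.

v 0.031 -1.978 -1.441
v 0.693 -2.149 -0.614
v -1.273 -2.691 -0.546
v -0.611 -2.862 0.281
v -0.896 -1.862 0.021
v -0.09 -1.421 -0.532
v -0.49 -3.419 -0.628
v 0.316 -2.978 -1.181
v 0.371 -3.04 -0.112
v 0.12 -2.078 0.289
v -0.7 -2.762 -1.449
v -0.951 -1.8 -1.048
v 4.568 2.834 -2.329
v 4.293 1.937 -1.664
v 3.071 3.512 -2.036
v 2.795 2.616 -1.37
v 5.045 3.444 -1.31
v 4.769 2.548 -0.644
v 3.547 4.123 -1.016
v 3.272 3.226 -0.351
f 1 12 6
f 1 6 2
f 1 2 8
f 1 8 11
f 1 11 12
f 2 6 10
f 6 12 5
f 12 11 3
f 11 8 7
f 8 2 9
f 4 10 5
f 4 5 3
f 4 3 7
f 4 7 9
f 4 9 10
f 5 10 6
f 3 5 12
f 7 3 11
f 9 7 8
f 10 9 2
f 14 16 13
f 17 14 13
f 13 16 15
f 15 17 13
f 14 20 16
f 18 14 17
f 18 20 14
f 16 20 15
f 19 17 15
f 15 20 19
f 19 18 17
f 20 18 19



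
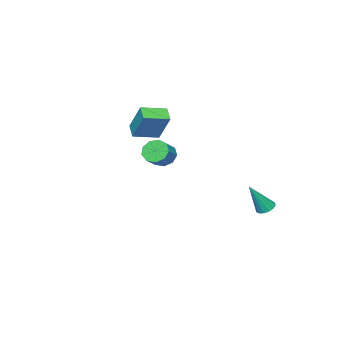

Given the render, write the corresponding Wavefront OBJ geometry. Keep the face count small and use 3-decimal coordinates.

v -1.39 -2.624 2.101
v -1.906 -3.329 2.609
v -1.123 -1.533 3.887
v -1.639 -2.237 4.395
v -0.021 -3.423 2.385
v -0.537 -4.127 2.893
v 0.246 -2.331 4.171
v -0.27 -3.036 4.679
v 3.063 1.632 3.156
v 3.534 1.447 2.535
v 4.447 1.664 3.164
v 3.977 1.848 3.784
v 3.413 1.981 2.527
v 4.327 2.198 3.156
v 3.129 2.351 2.812
v 4.042 2.568 3.441
v 2.814 2.385 3.259
v 3.727 2.601 3.887
v 2.615 2.066 3.657
v 3.529 2.283 4.285
v 2.627 1.544 3.82
v 3.54 1.76 4.449
v 2.842 1.063 3.673
v 3.756 1.28 4.302
v 3.161 0.848 3.283
v 4.075 1.065 3.912
v 3.434 1 2.834
v 4.348 1.217 3.463
v -4.389 2.817 -2.918
v -3.94 2.508 -3.234
v -3.411 2.363 -1.082
v -3.834 2.816 -3.215
v -3.876 3.123 -3.116
v -4.055 3.349 -2.965
v -4.325 3.433 -2.8
v -4.611 3.351 -2.668
v -4.838 3.126 -2.602
v -4.945 2.819 -2.622
v -4.903 2.511 -2.72
v -4.723 2.285 -2.872
v -4.454 2.202 -3.036
v -4.167 2.283 -3.169
f 2 4 1
f 5 2 1
f 1 4 3
f 3 5 1
f 2 8 4
f 6 2 5
f 6 8 2
f 4 8 3
f 7 5 3
f 3 8 7
f 7 6 5
f 8 6 7
f 10 9 13
f 10 13 11
f 11 13 14
f 11 14 12
f 13 9 15
f 13 15 14
f 14 15 16
f 14 16 12
f 15 9 17
f 15 17 16
f 16 17 18
f 16 18 12
f 17 9 19
f 17 19 18
f 18 19 20
f 18 20 12
f 19 9 21
f 19 21 20
f 20 21 22
f 20 22 12
f 21 9 23
f 21 23 22
f 22 23 24
f 22 24 12
f 23 9 25
f 23 25 24
f 24 25 26
f 24 26 12
f 25 9 27
f 25 27 26
f 26 27 28
f 26 28 12
f 27 9 10
f 27 10 28
f 28 10 11
f 28 11 12
f 30 29 32
f 30 32 31
f 32 29 33
f 32 33 31
f 33 29 34
f 33 34 31
f 34 29 35
f 34 35 31
f 35 29 36
f 35 36 31
f 36 29 37
f 36 37 31
f 37 29 38
f 37 38 31
f 38 29 39
f 38 39 31
f 39 29 40
f 39 40 31
f 40 29 41
f 40 41 31
f 41 29 42
f 41 42 31
f 42 29 30
f 42 30 31



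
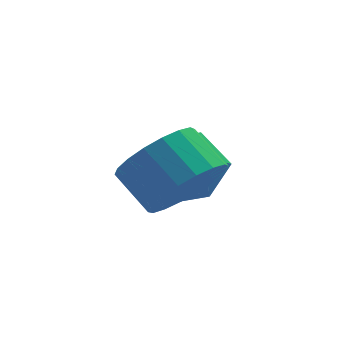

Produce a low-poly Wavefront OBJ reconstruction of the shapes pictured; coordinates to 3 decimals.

v -2.218 0.969 -3.741
v -1.263 1.057 -3.115
v -2.617 -0.637 -2.905
v -1.662 -0.549 -2.279
v -2.534 0.171 -2.097
v -2.288 1.164 -2.614
v -1.592 -0.744 -3.406
v -1.346 0.249 -3.923
v -0.876 -0.001 -2.908
v -1.458 0.564 -2.099
v -2.422 -0.144 -3.921
v -3.004 0.421 -3.112
v -2.365 -1.842 -2.266
v -1.595 -1.961 -1.518
v -2.125 -1.038 -0.826
v -2.895 -0.918 -1.574
v -1.407 -1.632 -1.814
v -1.937 -0.708 -1.121
v -1.409 -1.345 -2.199
v -1.938 -0.421 -1.506
v -1.6 -1.155 -2.597
v -2.129 -0.232 -1.905
v -1.943 -1.102 -2.93
v -2.472 -0.178 -2.238
v -2.369 -1.196 -3.131
v -2.898 -0.272 -2.439
v -2.795 -1.417 -3.161
v -3.324 -0.493 -2.469
v -3.135 -1.722 -3.014
v -3.665 -0.799 -2.322
v -3.323 -2.052 -2.719
v -3.853 -1.128 -2.026
v -3.322 -2.339 -2.334
v -3.851 -1.415 -1.641
v -3.131 -2.528 -1.935
v -3.66 -1.605 -1.243
v -2.788 -2.582 -1.602
v -3.317 -1.658 -0.91
v -2.362 -2.488 -1.401
v -2.891 -1.564 -0.709
v -1.936 -2.267 -1.371
v -2.465 -1.343 -0.679
f 1 12 6
f 1 6 2
f 1 2 8
f 1 8 11
f 1 11 12
f 2 6 10
f 6 12 5
f 12 11 3
f 11 8 7
f 8 2 9
f 4 10 5
f 4 5 3
f 4 3 7
f 4 7 9
f 4 9 10
f 5 10 6
f 3 5 12
f 7 3 11
f 9 7 8
f 10 9 2
f 14 13 17
f 14 17 15
f 15 17 18
f 15 18 16
f 17 13 19
f 17 19 18
f 18 19 20
f 18 20 16
f 19 13 21
f 19 21 20
f 20 21 22
f 20 22 16
f 21 13 23
f 21 23 22
f 22 23 24
f 22 24 16
f 23 13 25
f 23 25 24
f 24 25 26
f 24 26 16
f 25 13 27
f 25 27 26
f 26 27 28
f 26 28 16
f 27 13 29
f 27 29 28
f 28 29 30
f 28 30 16
f 29 13 31
f 29 31 30
f 30 31 32
f 30 32 16
f 31 13 33
f 31 33 32
f 32 33 34
f 32 34 16
f 33 13 35
f 33 35 34
f 34 35 36
f 34 36 16
f 35 13 37
f 35 37 36
f 36 37 38
f 36 38 16
f 37 13 39
f 37 39 38
f 38 39 40
f 38 40 16
f 39 13 41
f 39 41 40
f 40 41 42
f 40 42 16
f 41 13 14
f 41 14 42
f 42 14 15
f 42 15 16



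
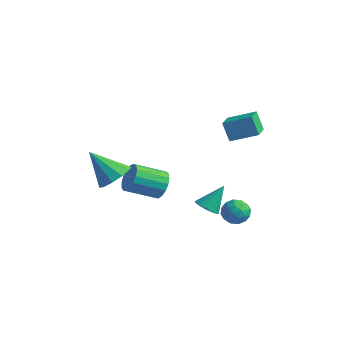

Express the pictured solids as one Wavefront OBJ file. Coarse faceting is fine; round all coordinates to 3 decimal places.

v -1.242 -2.124 -0.242
v -0.552 -1.796 0.45
v -2.538 -2.696 1.322
v -0.937 -1.309 0.31
v -1.438 -1.133 -0.041
v -1.864 -1.335 -0.469
v -2.053 -1.838 -0.809
v -1.932 -2.451 -0.933
v -1.547 -2.938 -0.793
v -1.046 -3.115 -0.442
v -0.62 -2.912 -0.015
v -0.431 -2.409 0.326
v -1.238 1.137 -2.22
v -0.709 1.19 -1.482
v -1.652 -0.223 -0.702
v -2.182 -0.277 -1.44
v -1.039 1.46 -1.393
v -1.983 0.047 -0.613
v -1.415 1.656 -1.494
v -2.359 0.242 -0.714
v -1.75 1.732 -1.761
v -2.694 0.319 -0.981
v -1.968 1.673 -2.133
v -2.912 0.259 -1.353
v -2.019 1.49 -2.525
v -2.963 0.077 -1.745
v -1.891 1.227 -2.847
v -2.835 -0.187 -2.067
v -1.613 0.943 -3.026
v -2.557 -0.471 -2.246
v -1.25 0.703 -3.02
v -2.193 -0.71 -2.24
v -0.883 0.563 -2.831
v -1.827 -0.851 -2.051
v -0.598 0.554 -2.501
v -1.542 -0.859 -1.722
v -0.46 0.679 -2.108
v -1.403 -0.735 -1.328
v -0.5 0.909 -1.74
v -1.443 -0.505 -0.96
v 2.909 2.229 2.746
v 2.389 2.246 3.805
v 4.015 3.144 3.273
v 3.495 3.161 4.333
v 3.765 0.939 3.187
v 3.245 0.956 4.247
v 4.871 1.854 3.715
v 4.351 1.871 4.774
v 2.732 2.607 -3.581
v 3.441 2.86 -3.229
v 2.539 1.74 -2.571
v 3.248 1.993 -2.219
v 2.593 2.504 -2.248
v 2.712 3.039 -2.872
v 3.268 1.561 -2.928
v 3.387 2.096 -3.552
v 3.772 2.213 -2.825
v 3.355 2.796 -2.405
v 2.625 1.804 -3.395
v 2.208 2.387 -2.975
v 3.103 2.809 -3.493
v 2.877 1.791 -2.307
v 2.492 2.091 -2.324
v 2.908 2.24 -2.117
v 2.675 2.915 -3.284
v 3.092 3.063 -3.077
v 2.593 2.854 -2.5
v 2.888 1.537 -2.723
v 3.305 1.685 -2.516
v 3.072 2.36 -3.683
v 3.488 2.509 -3.476
v 3.387 1.746 -3.3
v 3.714 2.578 -3.049
v 3.601 2.069 -2.456
v 3.613 1.815 -2.872
v 3.683 2.129 -3.239
v 3.469 2.92 -2.802
v 3.356 2.411 -2.209
v 2.971 2.711 -2.226
v 3.041 3.026 -2.592
v 3.664 2.541 -2.565
v 2.624 2.189 -3.591
v 2.511 1.68 -2.998
v 2.939 1.574 -3.208
v 3.009 1.889 -3.574
v 2.379 2.531 -3.344
v 2.266 2.022 -2.751
v 2.297 2.471 -2.561
v 2.367 2.785 -2.928
v 2.316 2.059 -3.235
v 1.3 1.911 -3.153
v 1.976 2.04 -3.397
v 1.6 2.889 -1.807
v 1.831 2.252 -3.519
v 1.606 2.413 -3.586
v 1.334 2.497 -3.586
v 1.056 2.492 -3.521
v 0.816 2.399 -3.399
v 0.65 2.231 -3.24
v 0.582 2.015 -3.068
v 0.624 1.782 -2.908
v 0.769 1.57 -2.786
v 0.994 1.409 -2.719
v 1.267 1.325 -2.719
v 1.544 1.33 -2.784
v 1.784 1.423 -2.906
v 1.95 1.591 -3.065
v 2.018 1.807 -3.237
f 2 1 4
f 2 4 3
f 4 1 5
f 4 5 3
f 5 1 6
f 5 6 3
f 6 1 7
f 6 7 3
f 7 1 8
f 7 8 3
f 8 1 9
f 8 9 3
f 9 1 10
f 9 10 3
f 10 1 11
f 10 11 3
f 11 1 12
f 11 12 3
f 12 1 2
f 12 2 3
f 14 13 17
f 14 17 15
f 15 17 18
f 15 18 16
f 17 13 19
f 17 19 18
f 18 19 20
f 18 20 16
f 19 13 21
f 19 21 20
f 20 21 22
f 20 22 16
f 21 13 23
f 21 23 22
f 22 23 24
f 22 24 16
f 23 13 25
f 23 25 24
f 24 25 26
f 24 26 16
f 25 13 27
f 25 27 26
f 26 27 28
f 26 28 16
f 27 13 29
f 27 29 28
f 28 29 30
f 28 30 16
f 29 13 31
f 29 31 30
f 30 31 32
f 30 32 16
f 31 13 33
f 31 33 32
f 32 33 34
f 32 34 16
f 33 13 35
f 33 35 34
f 34 35 36
f 34 36 16
f 35 13 37
f 35 37 36
f 36 37 38
f 36 38 16
f 37 13 39
f 37 39 38
f 38 39 40
f 38 40 16
f 39 13 14
f 39 14 40
f 40 14 15
f 40 15 16
f 42 44 41
f 45 42 41
f 41 44 43
f 43 45 41
f 42 48 44
f 46 42 45
f 46 48 42
f 44 48 43
f 47 45 43
f 43 48 47
f 47 46 45
f 48 46 47
f 49 86 65
f 86 60 89
f 65 89 54
f 86 89 65
f 49 65 61
f 65 54 66
f 61 66 50
f 65 66 61
f 49 61 70
f 61 50 71
f 70 71 56
f 61 71 70
f 49 70 82
f 70 56 85
f 82 85 59
f 70 85 82
f 49 82 86
f 82 59 90
f 86 90 60
f 82 90 86
f 50 66 77
f 66 54 80
f 77 80 58
f 66 80 77
f 54 89 67
f 89 60 88
f 67 88 53
f 89 88 67
f 60 90 87
f 90 59 83
f 87 83 51
f 90 83 87
f 59 85 84
f 85 56 72
f 84 72 55
f 85 72 84
f 56 71 76
f 71 50 73
f 76 73 57
f 71 73 76
f 52 78 64
f 78 58 79
f 64 79 53
f 78 79 64
f 52 64 62
f 64 53 63
f 62 63 51
f 64 63 62
f 52 62 69
f 62 51 68
f 69 68 55
f 62 68 69
f 52 69 74
f 69 55 75
f 74 75 57
f 69 75 74
f 52 74 78
f 74 57 81
f 78 81 58
f 74 81 78
f 53 79 67
f 79 58 80
f 67 80 54
f 79 80 67
f 51 63 87
f 63 53 88
f 87 88 60
f 63 88 87
f 55 68 84
f 68 51 83
f 84 83 59
f 68 83 84
f 57 75 76
f 75 55 72
f 76 72 56
f 75 72 76
f 58 81 77
f 81 57 73
f 77 73 50
f 81 73 77
f 92 91 94
f 92 94 93
f 94 91 95
f 94 95 93
f 95 91 96
f 95 96 93
f 96 91 97
f 96 97 93
f 97 91 98
f 97 98 93
f 98 91 99
f 98 99 93
f 99 91 100
f 99 100 93
f 100 91 101
f 100 101 93
f 101 91 102
f 101 102 93
f 102 91 103
f 102 103 93
f 103 91 104
f 103 104 93
f 104 91 105
f 104 105 93
f 105 91 106
f 105 106 93
f 106 91 107
f 106 107 93
f 107 91 108
f 107 108 93
f 108 91 92
f 108 92 93

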